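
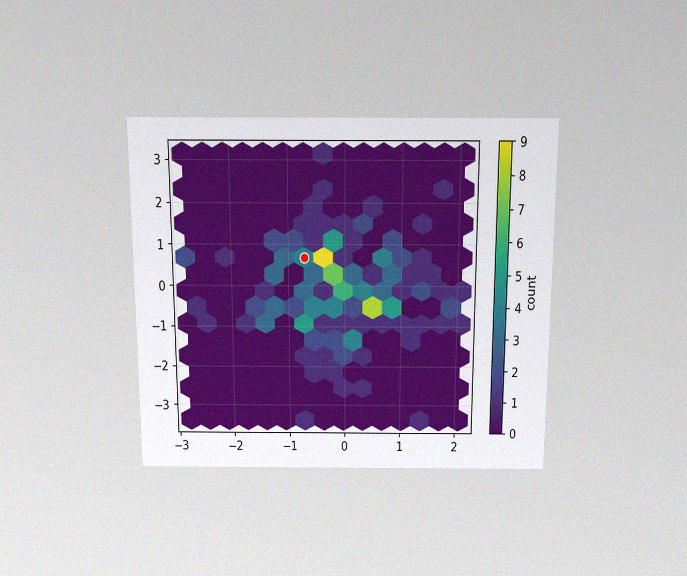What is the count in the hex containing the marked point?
4

The chart is viewed slightly from above, with some photo noise. The marked hex reads 4 on the colorbar.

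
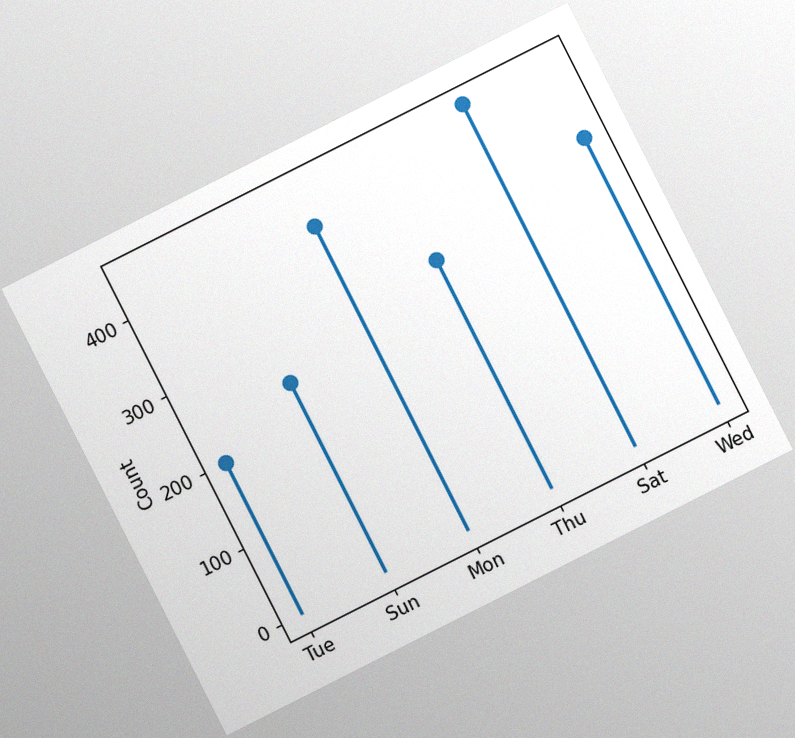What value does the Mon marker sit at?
400

The chart is tilted about 27° counter-clockwise, with some photo noise. The Mon marker sits at 400.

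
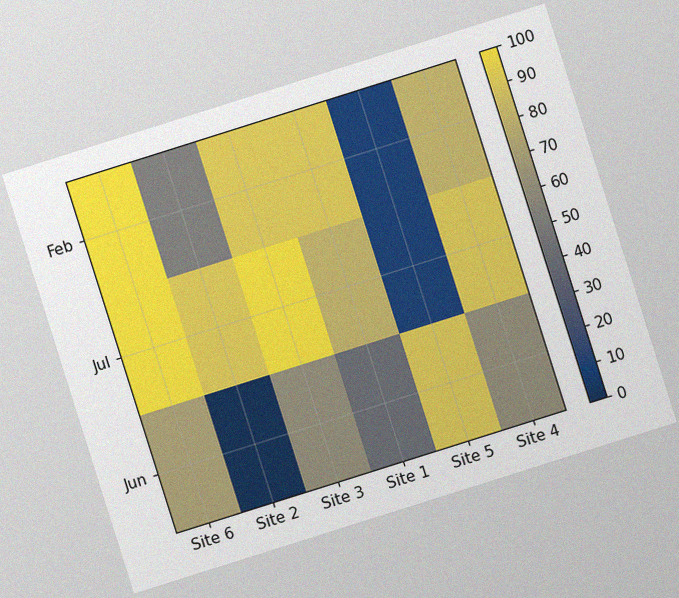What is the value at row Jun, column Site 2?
The chart is tilted about 18° counter-clockwise, with some photo noise. Matching cell (Jun, Site 2) against the colorbar gives 0.

0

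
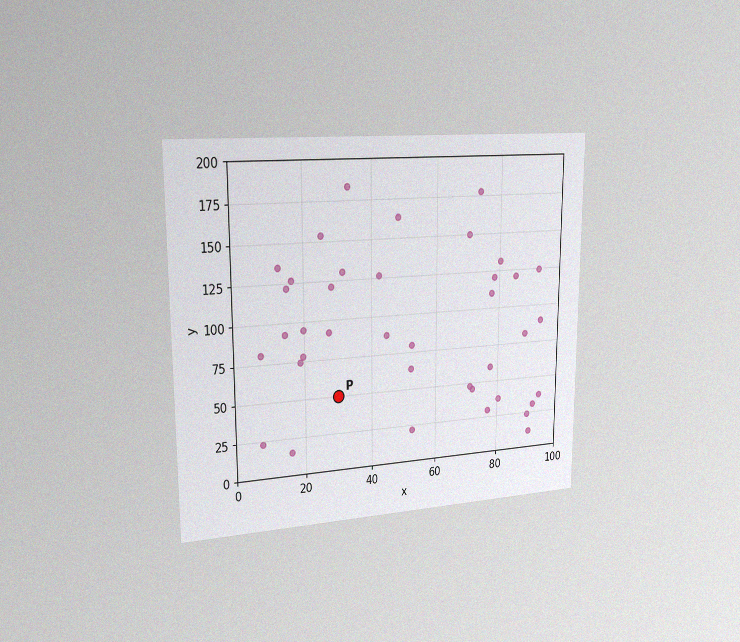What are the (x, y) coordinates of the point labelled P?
(30, 50)

The chart is viewed slightly from the left, with some photo noise. Following the gridlines from P to each axis, P sits at (30, 50).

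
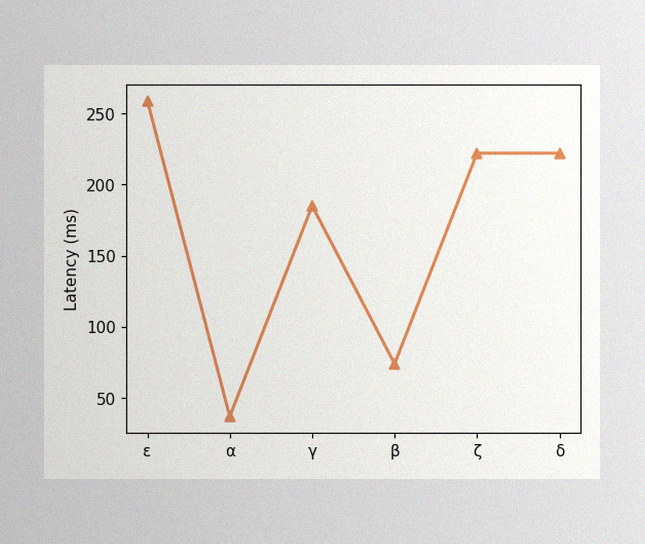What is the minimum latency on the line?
37ms

The image has some photo noise and uneven lighting. The lowest point is at α, and reading across to the y-axis gives 37ms.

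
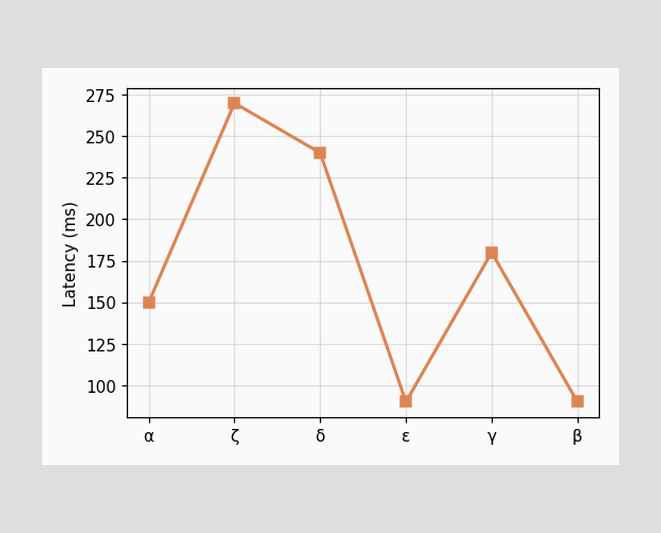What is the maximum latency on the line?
The highest point is at ζ, and reading across to the y-axis gives 270ms.

270ms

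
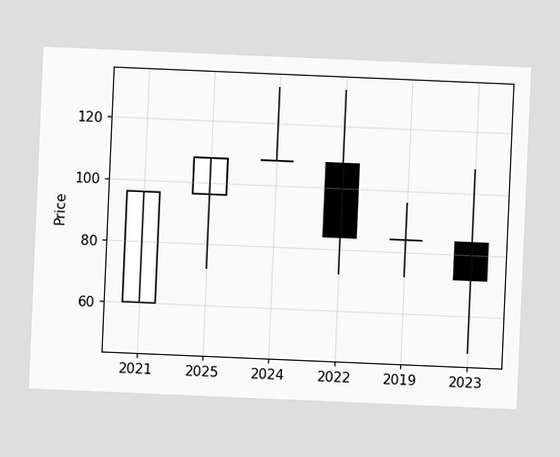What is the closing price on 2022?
The chart is tilted about 2° clockwise. The 2022 candle closes at 84.

84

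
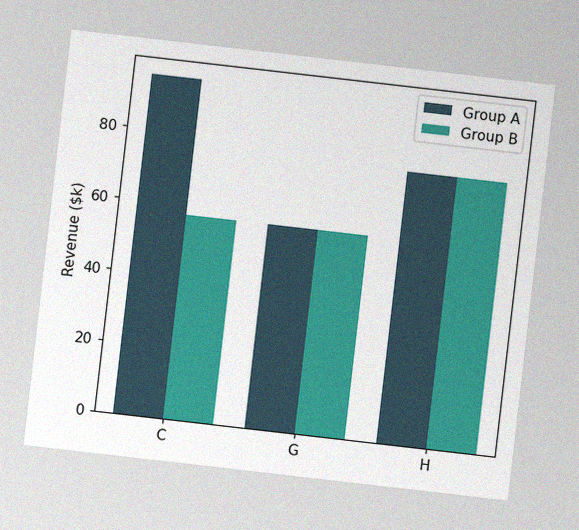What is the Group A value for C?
$95k

The chart is tilted about 7° clockwise, with some photo noise. The Group A bar at C reaches $95k on the y-axis.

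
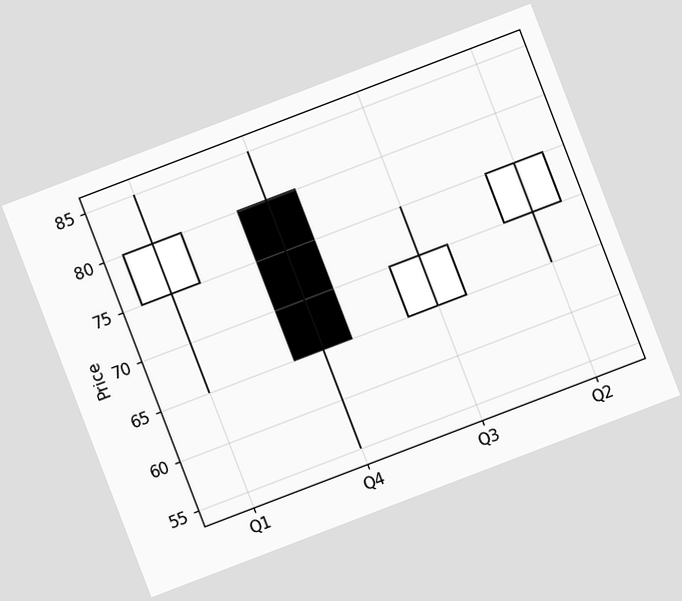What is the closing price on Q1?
The chart is tilted about 21° counter-clockwise. The Q1 candle closes at 80.

80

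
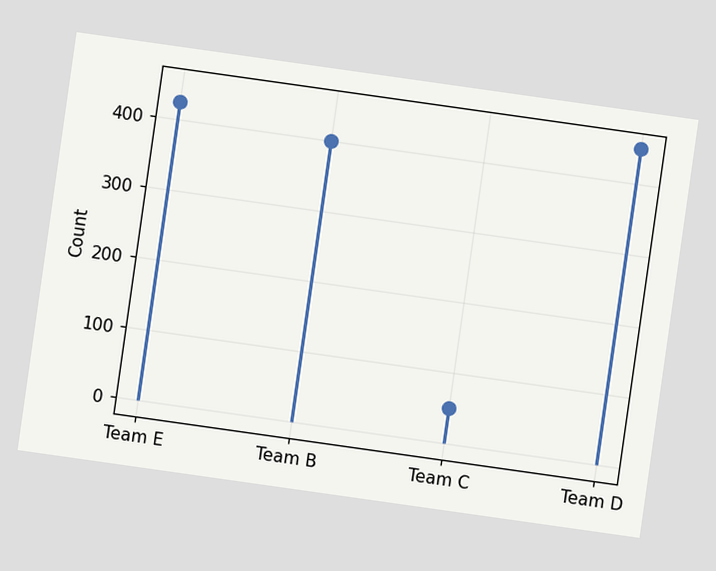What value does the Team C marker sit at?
The chart is tilted about 8° clockwise. The Team C marker sits at 50.

50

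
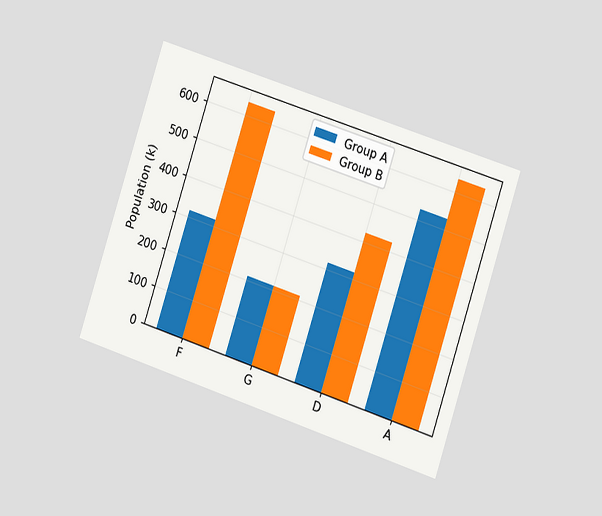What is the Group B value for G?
212k

The chart is tilted about 18° clockwise and viewed at a slight angle. The Group B bar at G reaches 212k on the y-axis.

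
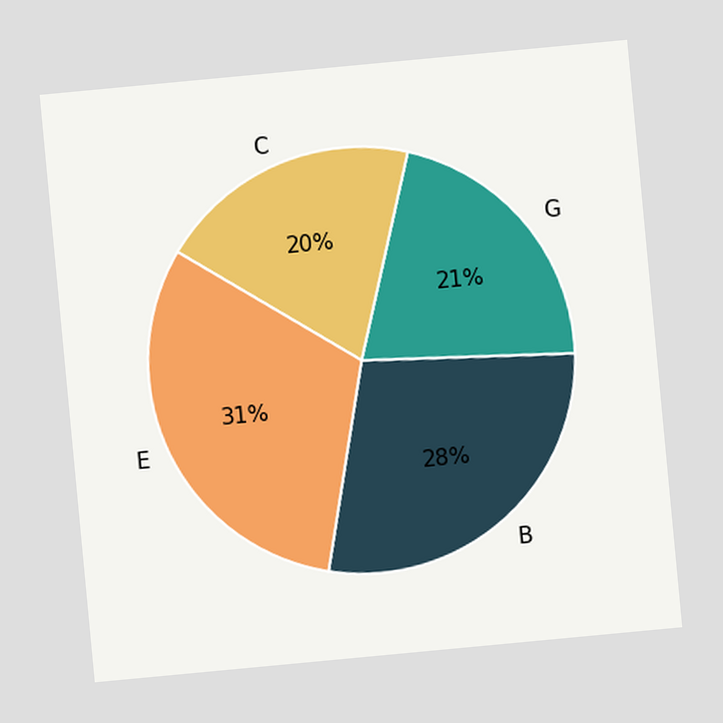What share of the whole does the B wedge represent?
The chart is tilted about 5° counter-clockwise. The B slice takes up 28% of the pie.

28%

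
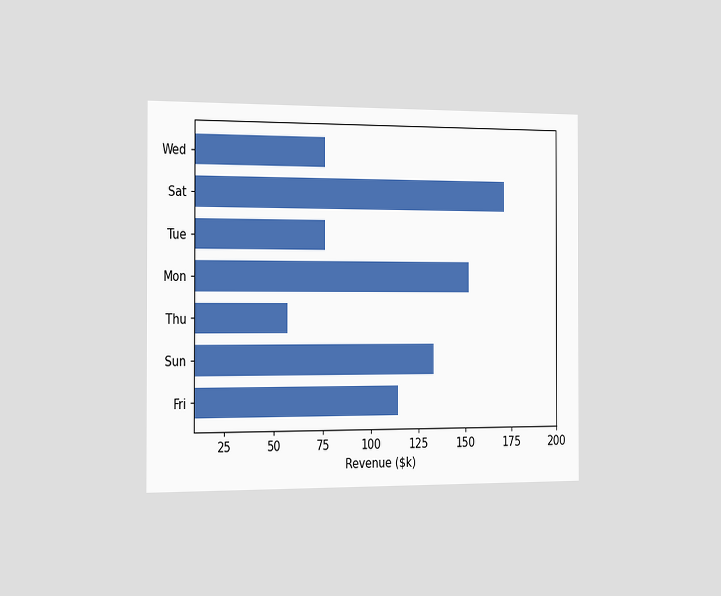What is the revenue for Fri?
$114k

The chart is viewed slightly from the left. Reading along the chart's x-axis, the Fri bar reaches $114k.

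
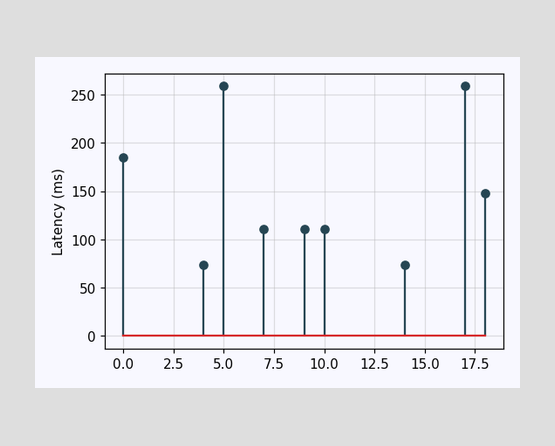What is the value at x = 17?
259ms

The stem at x=17 reaches 259ms.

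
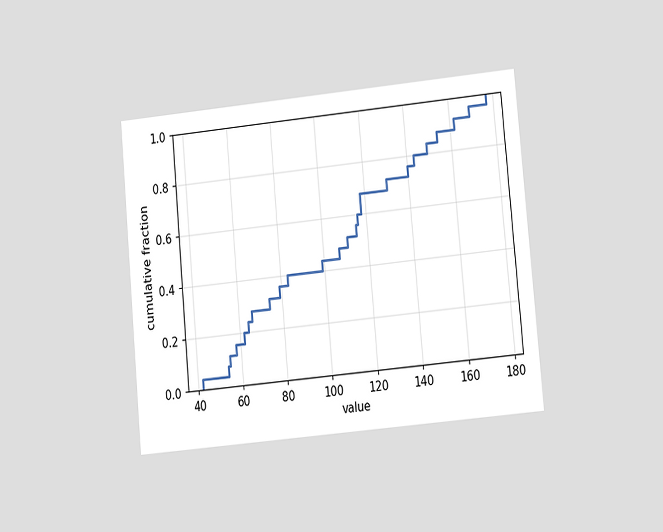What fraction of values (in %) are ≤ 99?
The chart is tilted about 5° counter-clockwise and viewed at a slight angle. At x=99 the ECDF step is at 44%.

44%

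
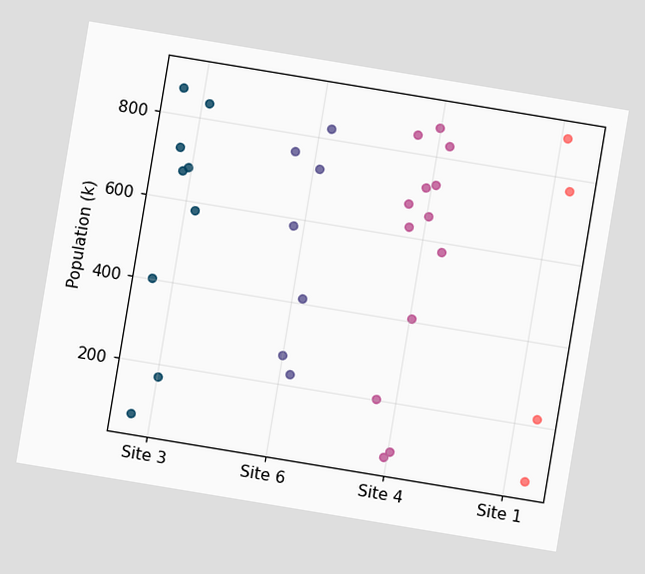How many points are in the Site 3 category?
9

The chart is tilted about 9° clockwise. Counting the markers in the Site 3 column gives 9.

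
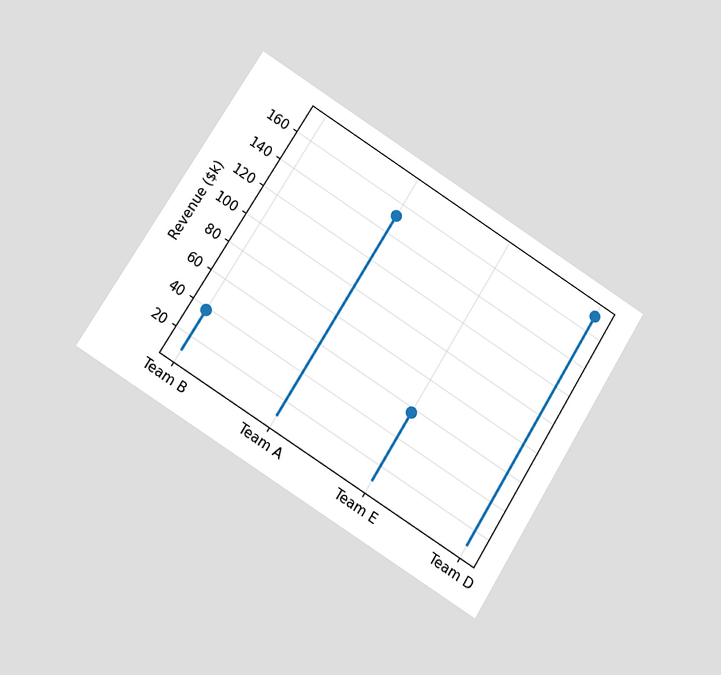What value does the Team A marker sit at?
$152k

The chart is tilted about 32° clockwise and viewed at a slight angle. The Team A marker sits at $152k.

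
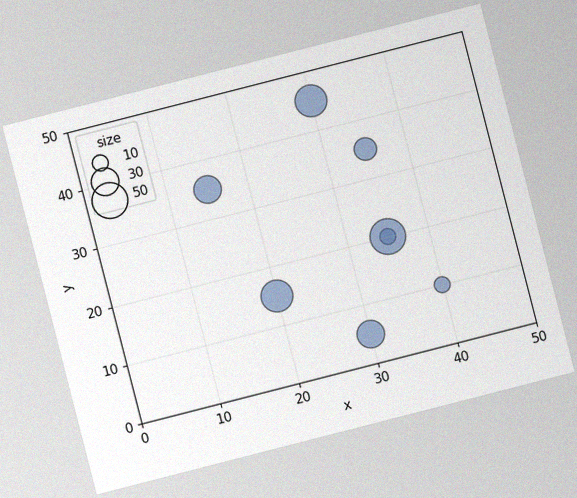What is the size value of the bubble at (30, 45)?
40

The chart is tilted about 14° counter-clockwise, with some photo noise. Matching the bubble at (30, 45) against the size legend gives 40.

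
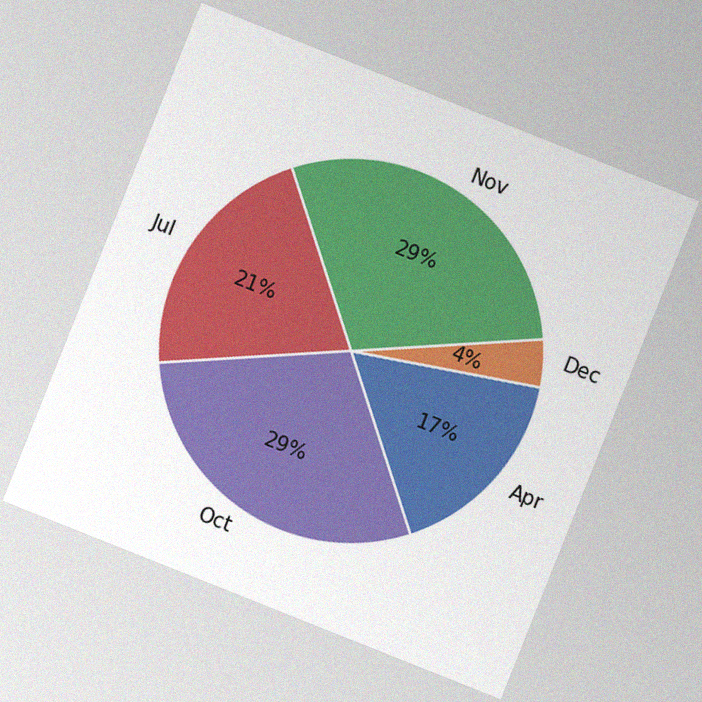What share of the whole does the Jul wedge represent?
21%

The chart is tilted about 22° clockwise, with some photo noise. The Jul slice takes up 21% of the pie.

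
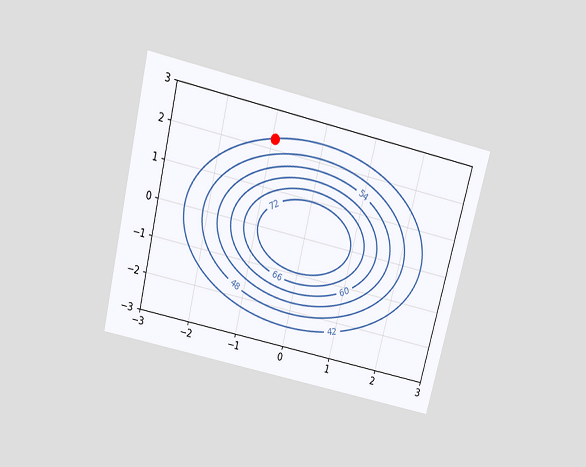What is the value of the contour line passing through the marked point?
The chart is tilted about 14° clockwise and viewed slightly from above. The marked point sits on the contour labelled 42.

42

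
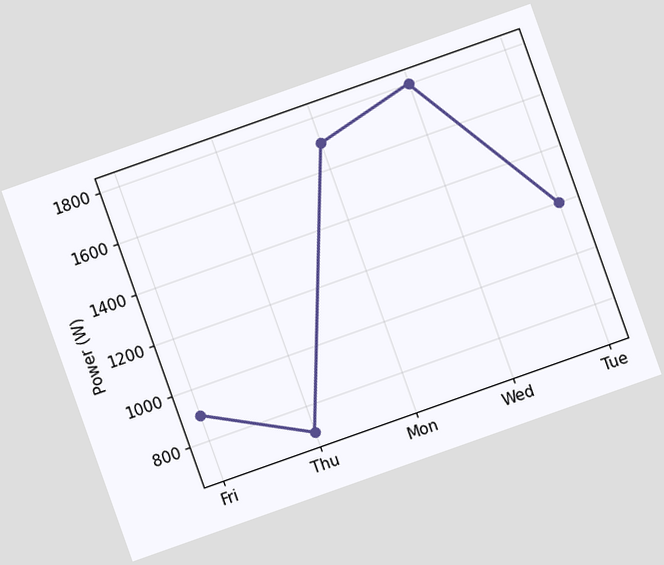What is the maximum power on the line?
1800W

The chart is tilted about 19° counter-clockwise. The highest point is at Wed, and reading across to the y-axis gives 1800W.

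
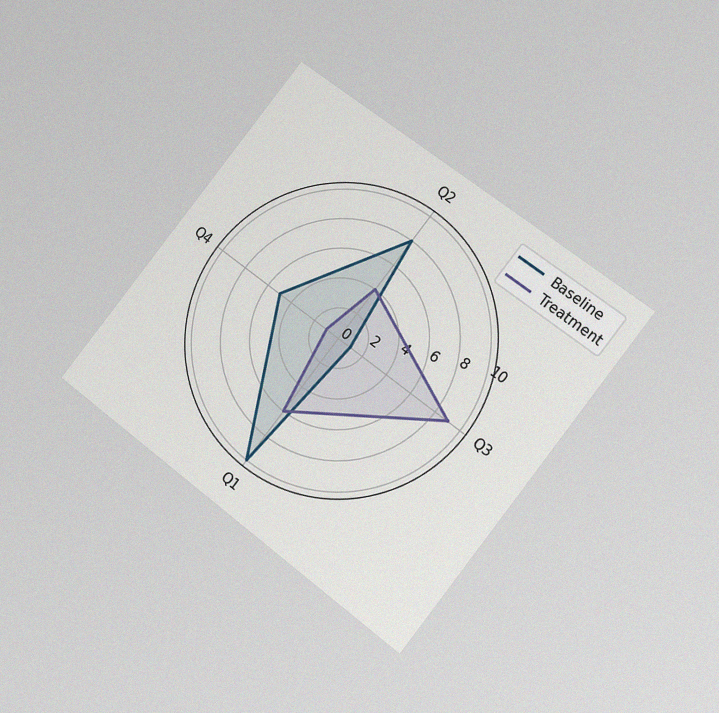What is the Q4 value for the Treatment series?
1

The chart is tilted about 38° clockwise and viewed at a slight angle, with some photo noise. On the Q4 axis, Treatment reaches 1.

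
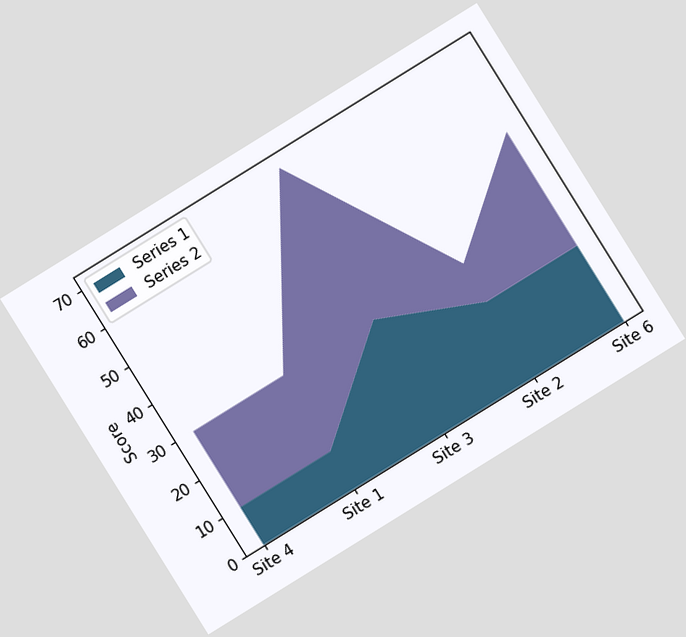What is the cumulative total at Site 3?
The chart is tilted about 32° counter-clockwise. The stacked total at Site 3 reaches 70.

70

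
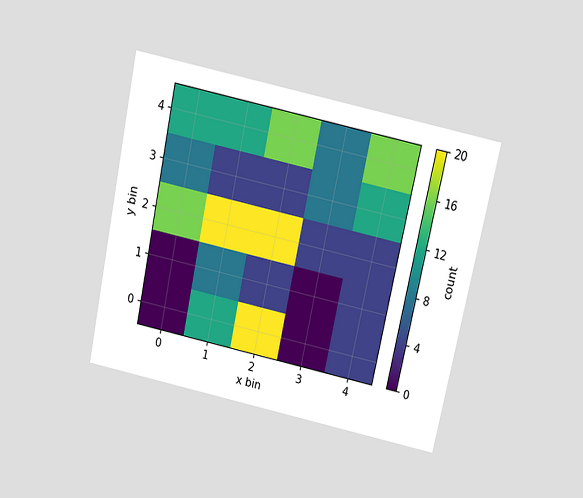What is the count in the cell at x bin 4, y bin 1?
4

The chart is tilted about 12° clockwise and viewed slightly from above. Matching the cell (4, 1) against the colorbar gives 4.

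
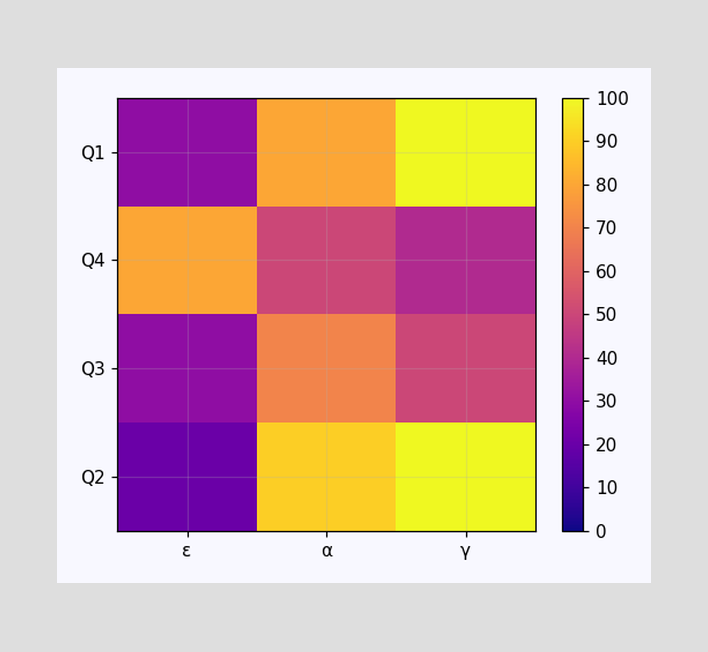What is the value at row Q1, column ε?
30

Matching cell (Q1, ε) against the colorbar gives 30.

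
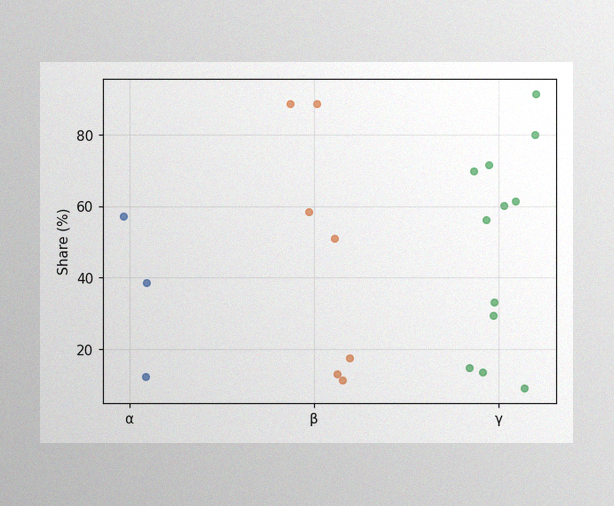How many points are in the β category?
7

The image has some photo noise and uneven lighting. Counting the markers in the β column gives 7.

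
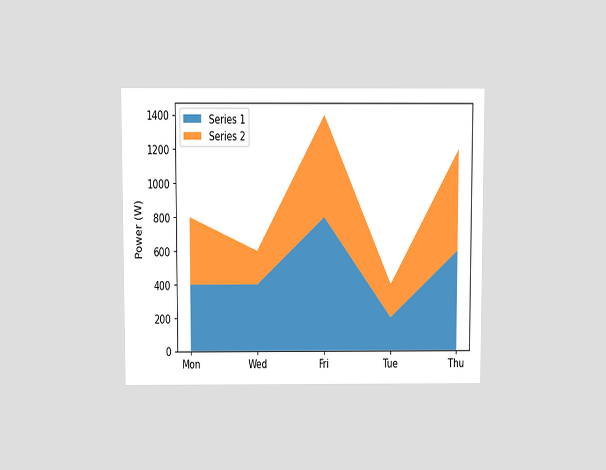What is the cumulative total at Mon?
800W

The chart is viewed slightly from above. The stacked total at Mon reaches 800W.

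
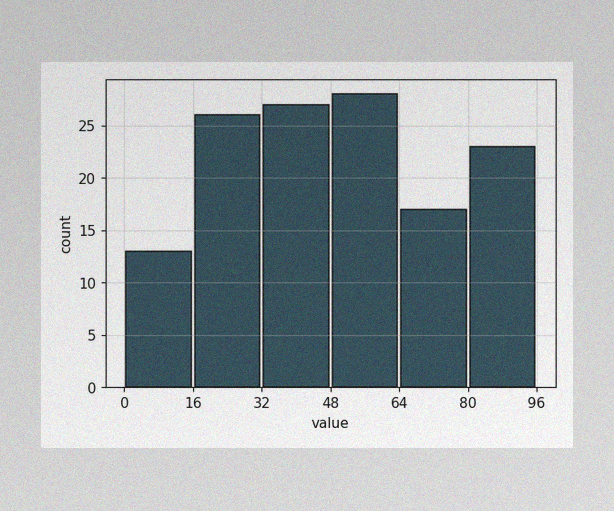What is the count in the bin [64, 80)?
The image has some photo noise and uneven lighting. The [64, 80) bin has height 17.

17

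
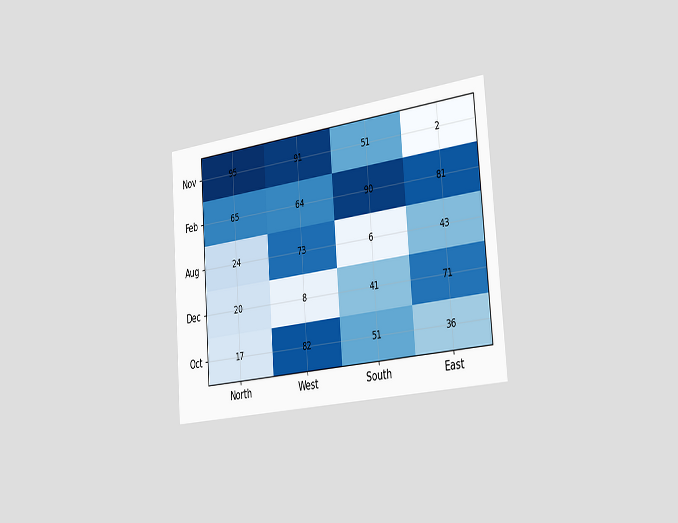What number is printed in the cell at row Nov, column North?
The chart is tilted about 4° counter-clockwise and viewed slightly from the right. The (Nov, North) cell reads 95.

95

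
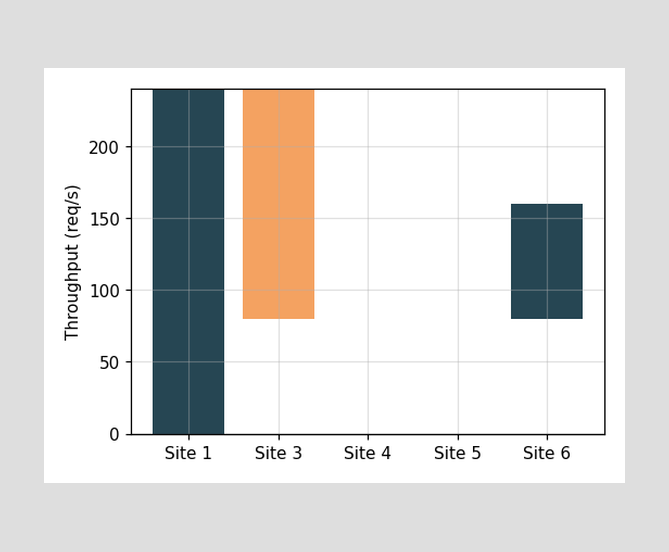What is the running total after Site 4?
80req/s

After Site 4 the running total reaches 80req/s.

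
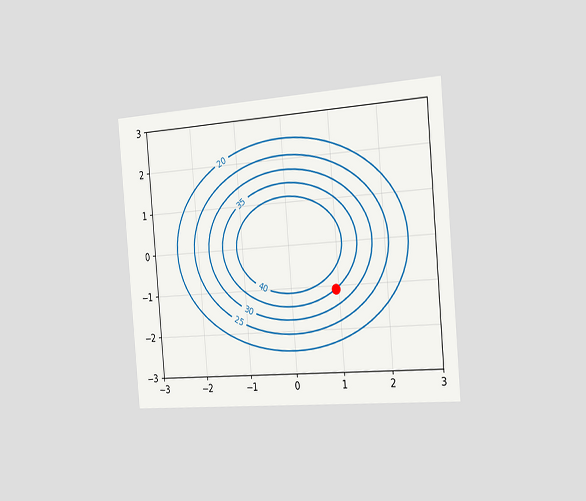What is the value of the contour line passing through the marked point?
The chart is tilted about 5° counter-clockwise and viewed slightly from the right. The marked point sits on the contour labelled 35.

35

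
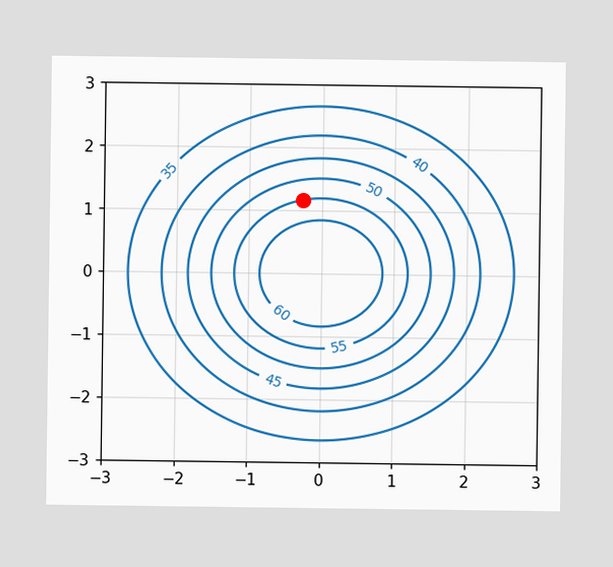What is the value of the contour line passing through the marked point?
The marked point sits on the contour labelled 55.

55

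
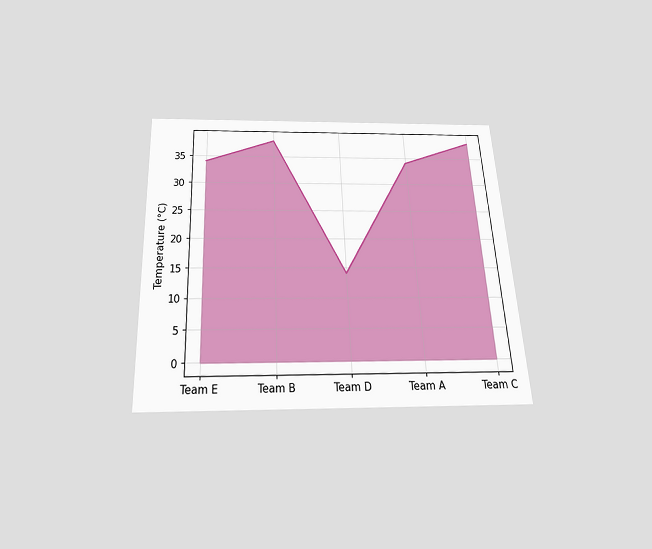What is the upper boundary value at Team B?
The chart is tilted about 3° counter-clockwise and viewed slightly from below. At Team B the upper boundary is at 38°C.

38°C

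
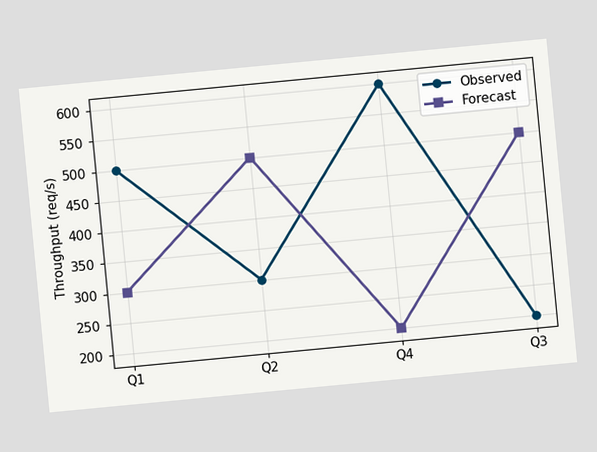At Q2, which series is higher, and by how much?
Forecast, by 200req/s

The chart is tilted about 5° counter-clockwise. At Q2, Forecast sits above the other line by 200req/s.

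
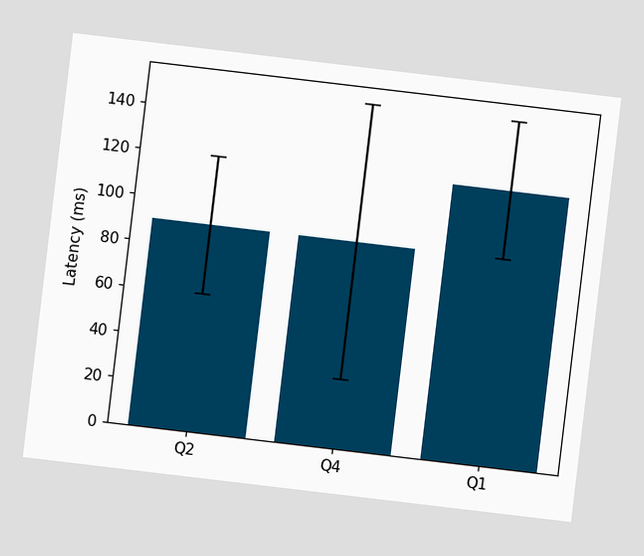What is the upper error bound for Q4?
150ms

The chart is tilted about 7° clockwise. The Q4 bar's upper whisker reaches 150ms.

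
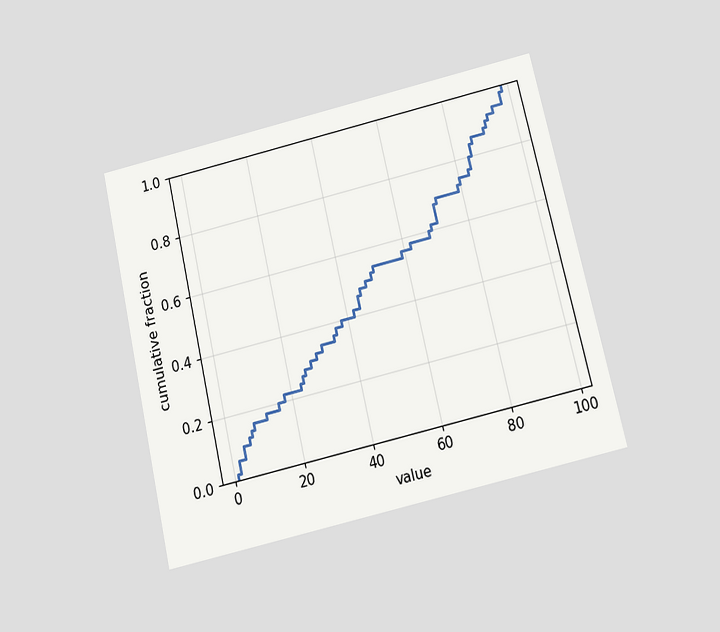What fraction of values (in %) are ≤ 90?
88%

The chart is tilted about 13° counter-clockwise and viewed slightly from below. At x=90 the ECDF step is at 88%.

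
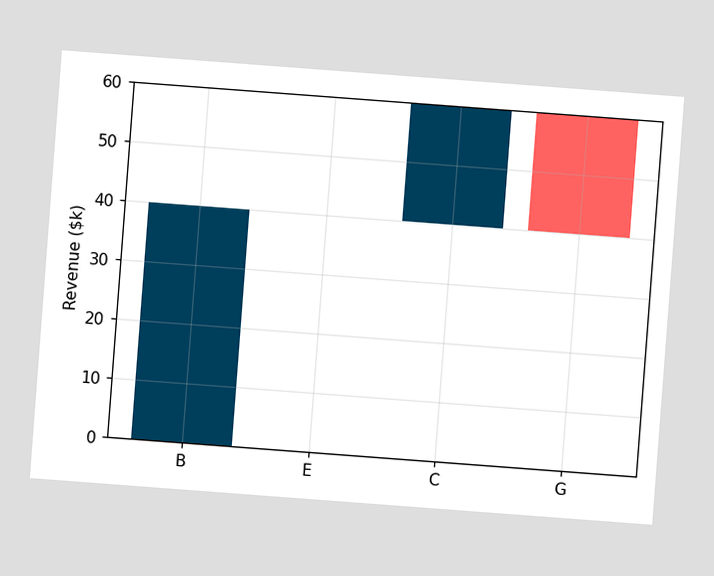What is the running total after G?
$40k

The chart is tilted about 4° clockwise. After G the running total reaches $40k.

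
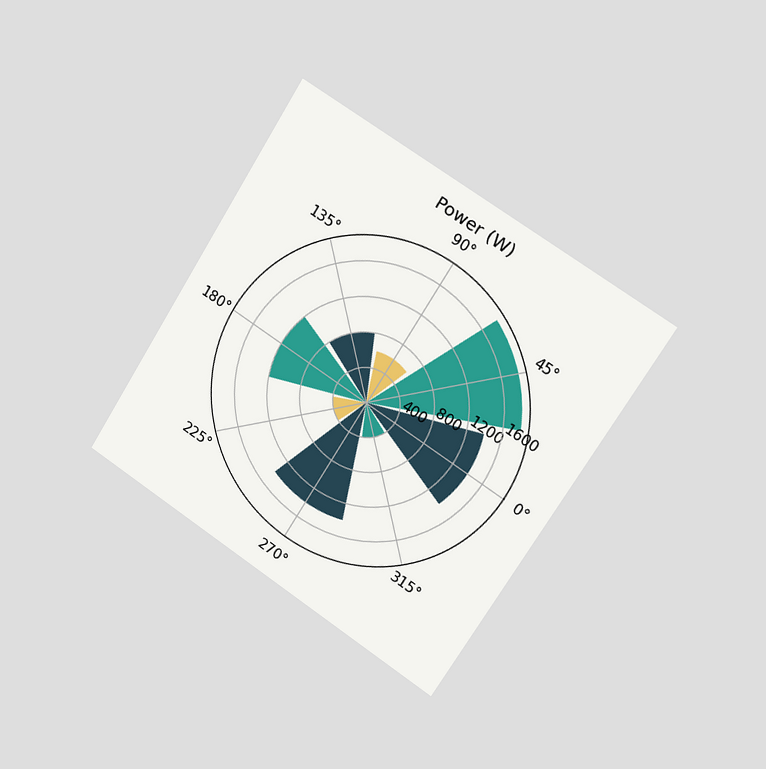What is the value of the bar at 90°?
600W

The chart is tilted about 32° clockwise and viewed slightly from the right. The bar at 90° reaches 600W on the radial axis.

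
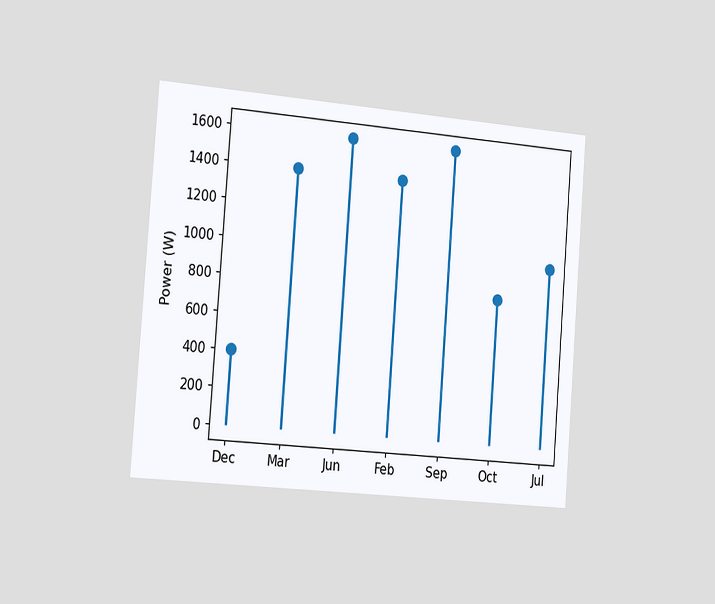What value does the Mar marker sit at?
1400W

The chart is tilted about 4° clockwise and viewed slightly from the left. The Mar marker sits at 1400W.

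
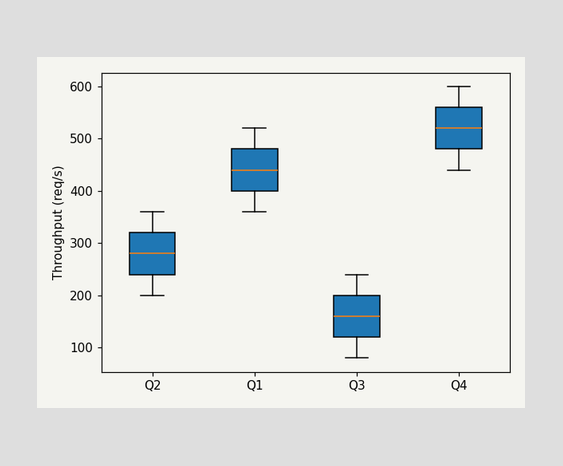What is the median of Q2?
The median line in the Q2 box sits at 280req/s.

280req/s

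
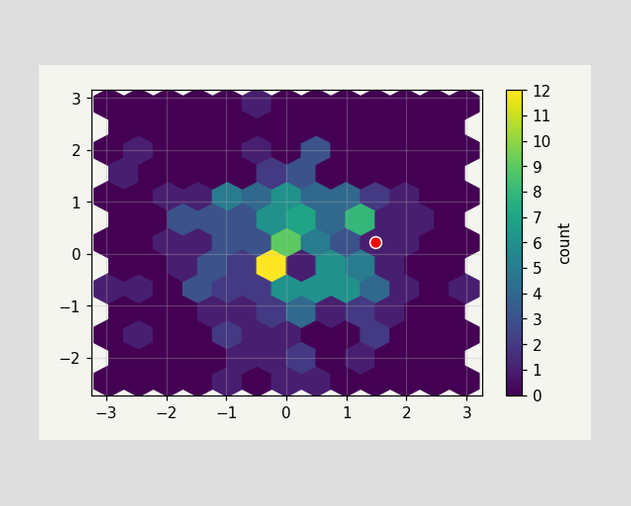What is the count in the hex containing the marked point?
The marked hex reads 1 on the colorbar.

1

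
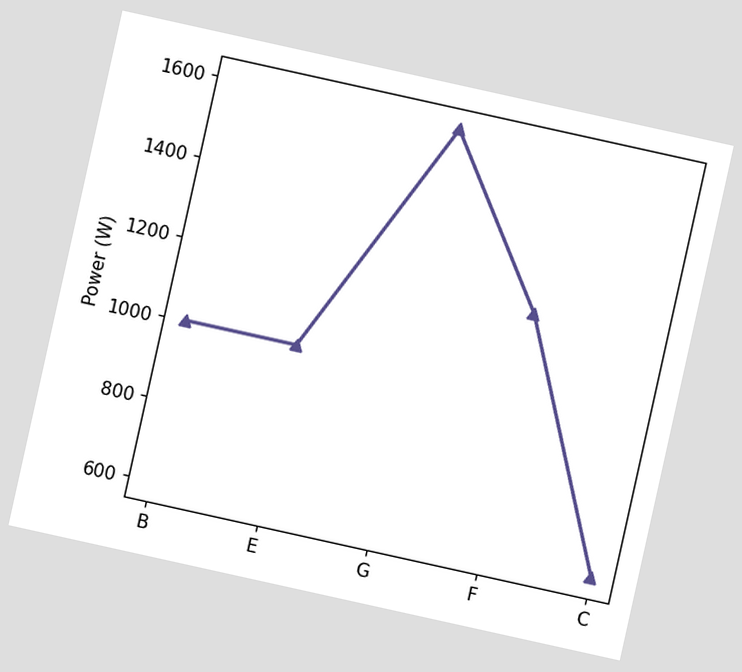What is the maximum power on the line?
1600W

The chart is tilted about 12° clockwise. The highest point is at G, and reading across to the y-axis gives 1600W.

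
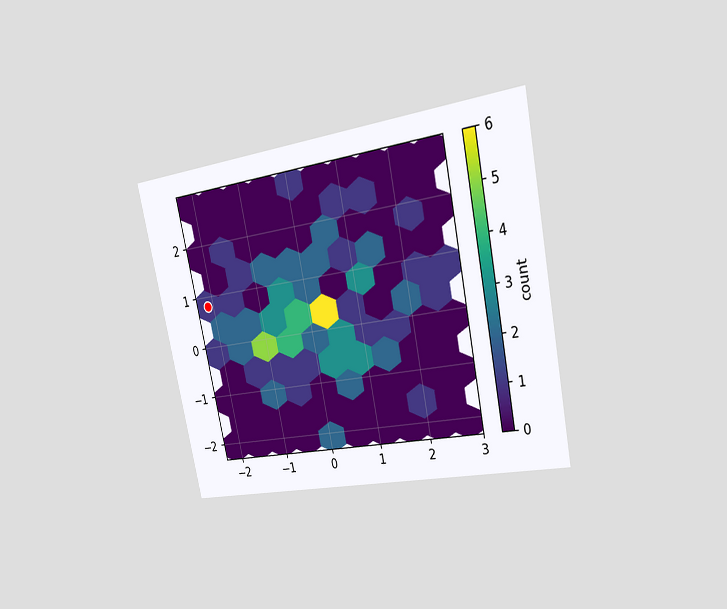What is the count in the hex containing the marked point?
The chart is tilted about 12° counter-clockwise and viewed slightly from the right. The marked hex reads 1 on the colorbar.

1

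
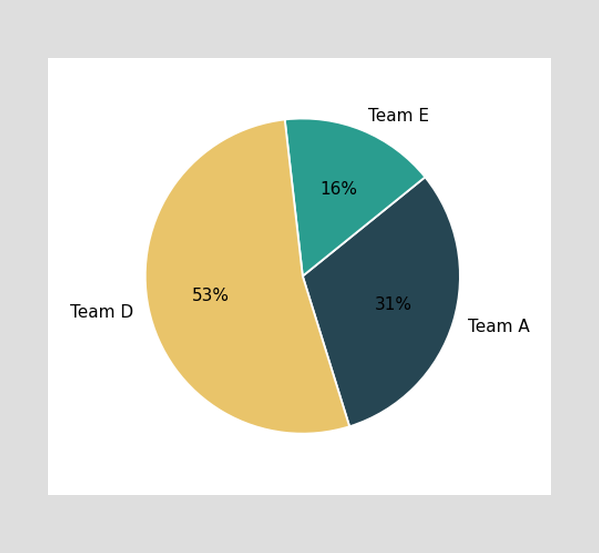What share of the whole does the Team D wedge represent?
53%

The Team D slice takes up 53% of the pie.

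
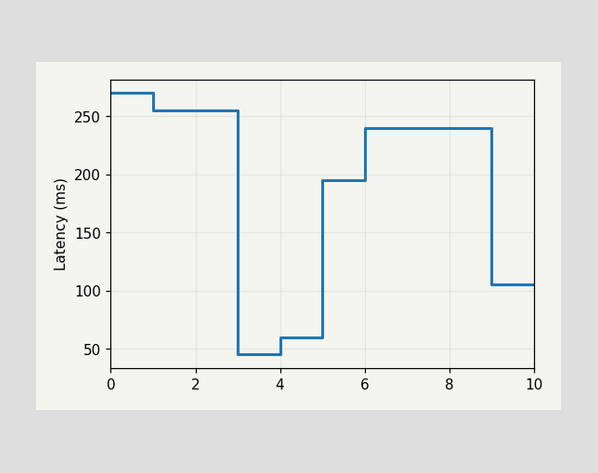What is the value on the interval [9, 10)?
105ms

On [9, 10) the step sits at 105ms.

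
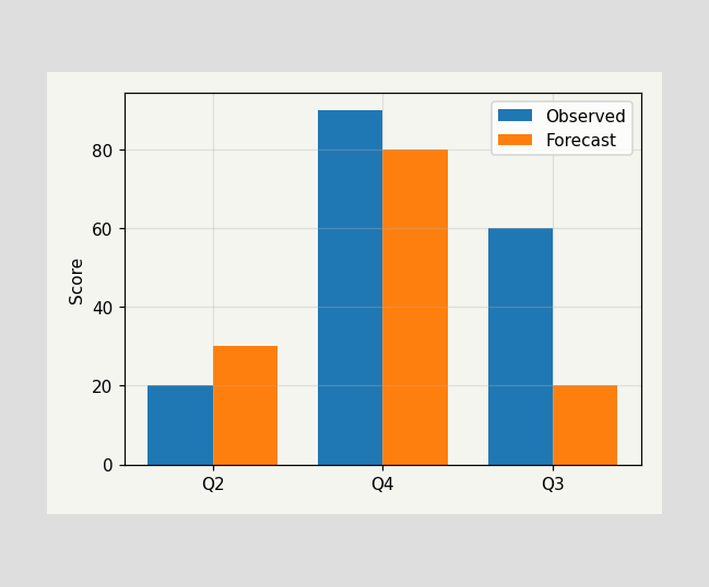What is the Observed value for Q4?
The Observed bar at Q4 reaches 90 on the y-axis.

90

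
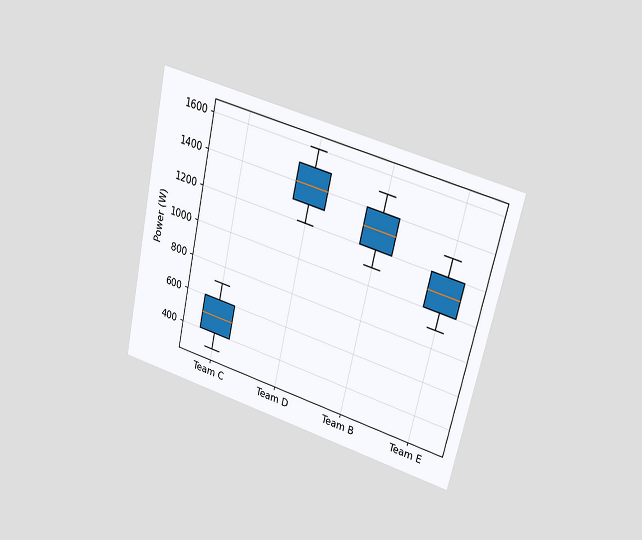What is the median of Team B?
1300W

The chart is tilted about 13° clockwise and viewed at a slight angle. The median line in the Team B box sits at 1300W.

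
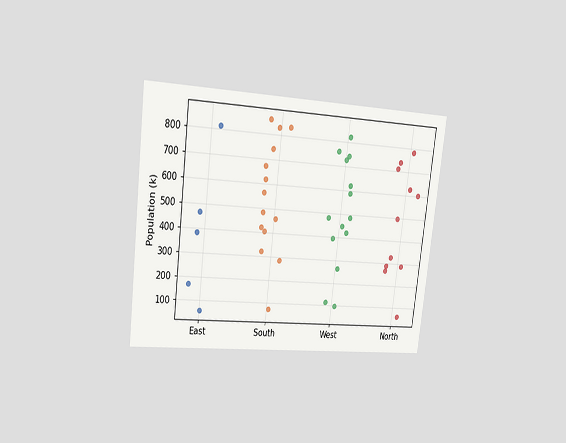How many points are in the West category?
14

The chart is tilted about 7° clockwise and viewed slightly from the left. Counting the markers in the West column gives 14.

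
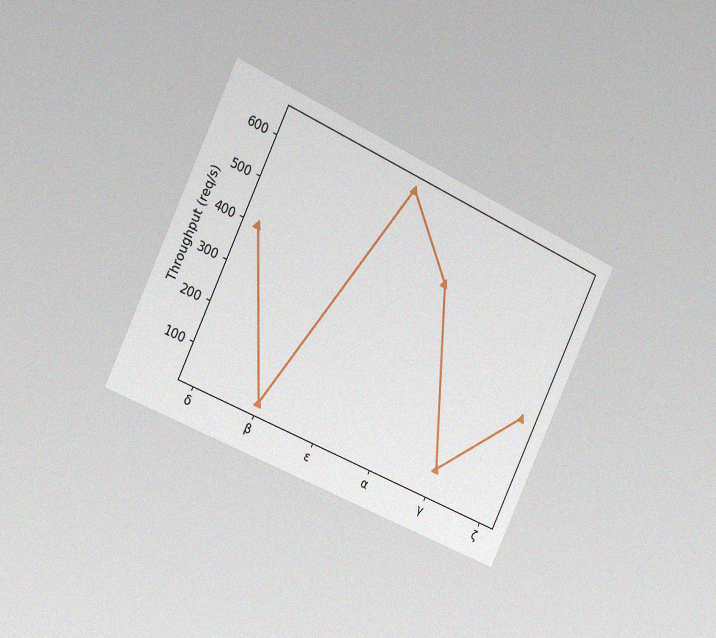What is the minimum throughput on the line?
40req/s

The chart is tilted about 25° clockwise and viewed slightly from the left, with some photo noise. The lowest point is at β, and reading across to the y-axis gives 40req/s.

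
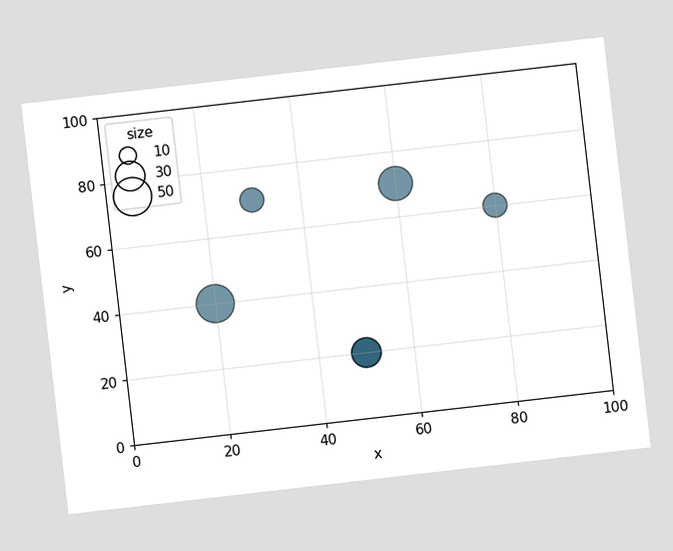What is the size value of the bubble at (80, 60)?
20

The chart is tilted about 7° counter-clockwise. Matching the bubble at (80, 60) against the size legend gives 20.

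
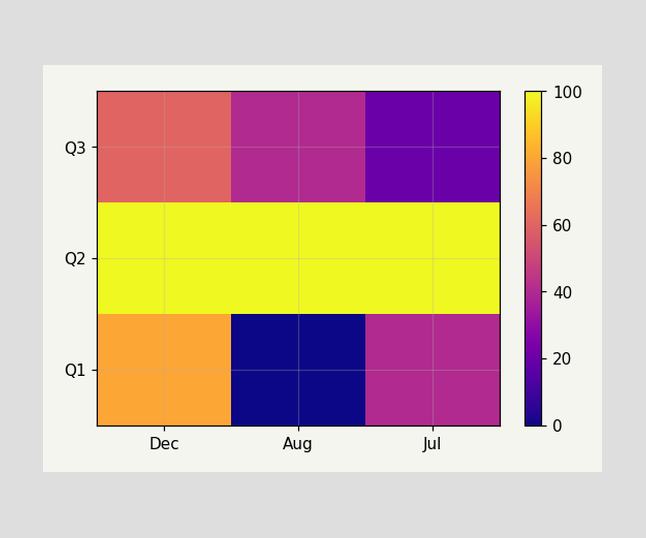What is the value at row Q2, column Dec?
100

Matching cell (Q2, Dec) against the colorbar gives 100.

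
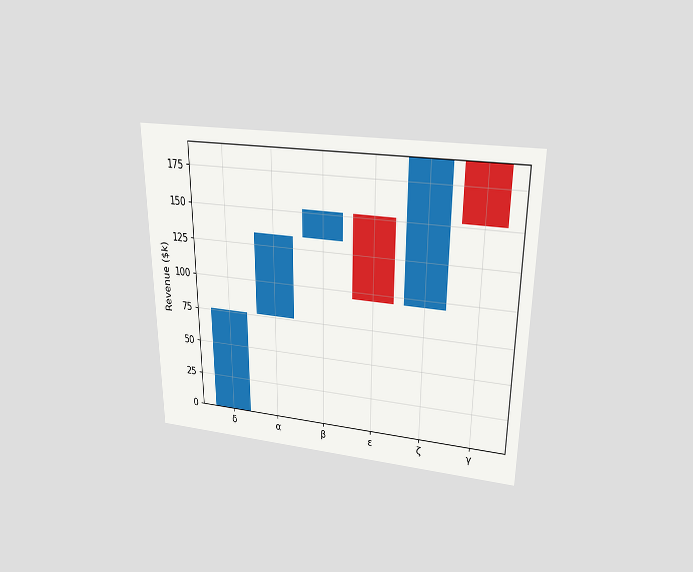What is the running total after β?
The chart is viewed slightly from above. After β the running total reaches $152k.

$152k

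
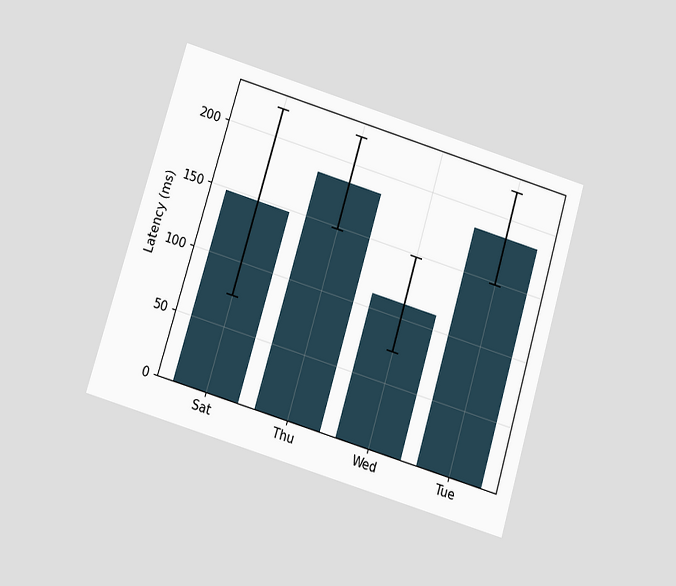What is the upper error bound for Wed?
148ms

The chart is tilted about 17° clockwise and viewed slightly from below. The Wed bar's upper whisker reaches 148ms.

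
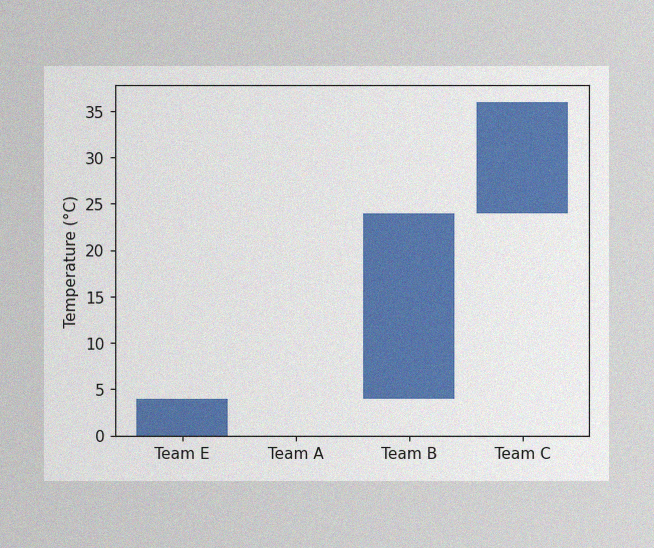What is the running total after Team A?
4°C

The image has some photo noise and uneven lighting. After Team A the running total reaches 4°C.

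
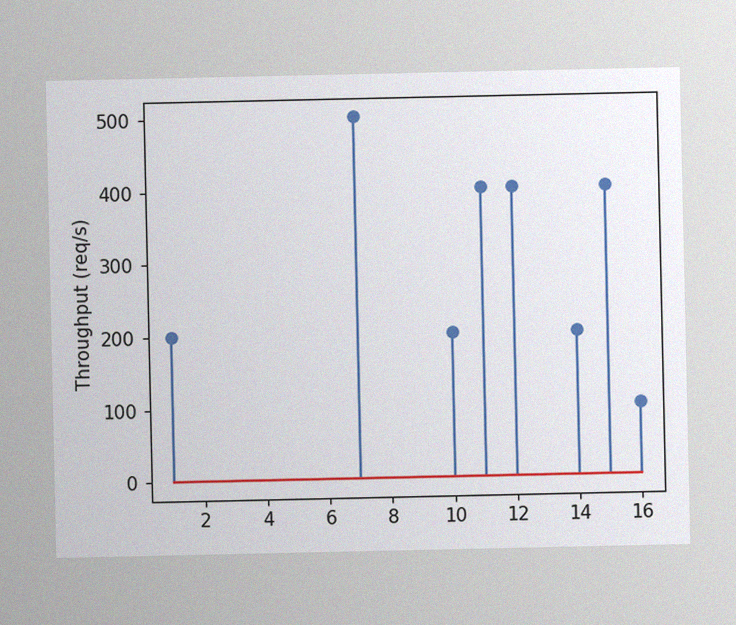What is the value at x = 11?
400req/s

The image has some photo noise and uneven lighting. The stem at x=11 reaches 400req/s.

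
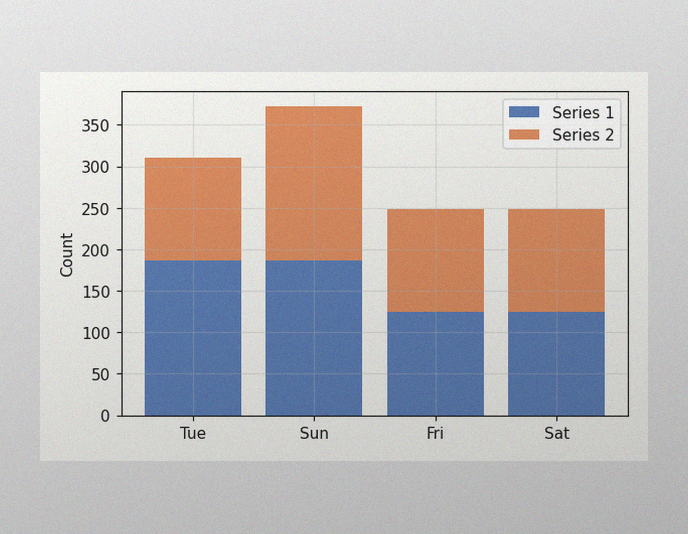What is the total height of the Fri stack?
248

The image has some photo noise and uneven lighting. The Fri stack's top reaches 248 on the y-axis.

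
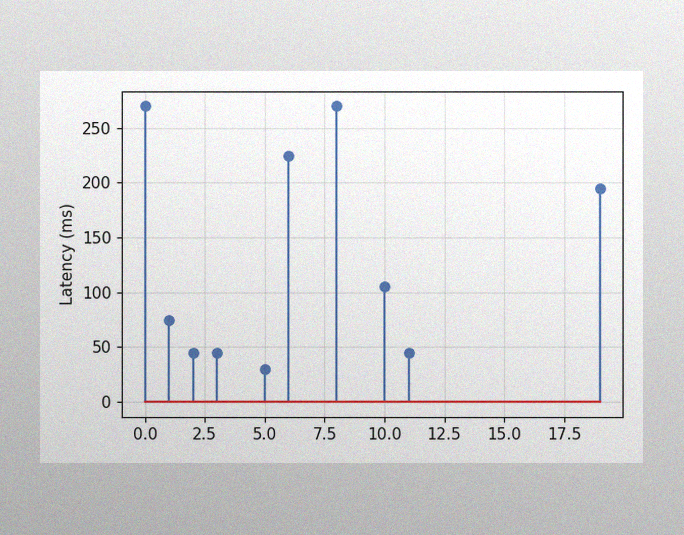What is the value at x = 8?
The image has some photo noise and uneven lighting. The stem at x=8 reaches 270ms.

270ms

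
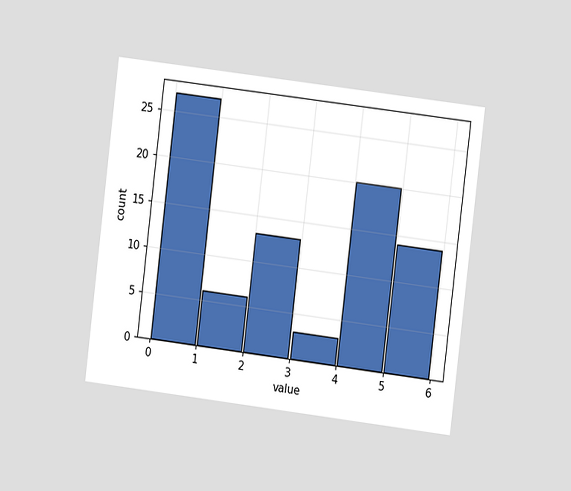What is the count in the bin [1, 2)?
The chart is tilted about 7° clockwise and viewed at a slight angle. The [1, 2) bin has height 6.

6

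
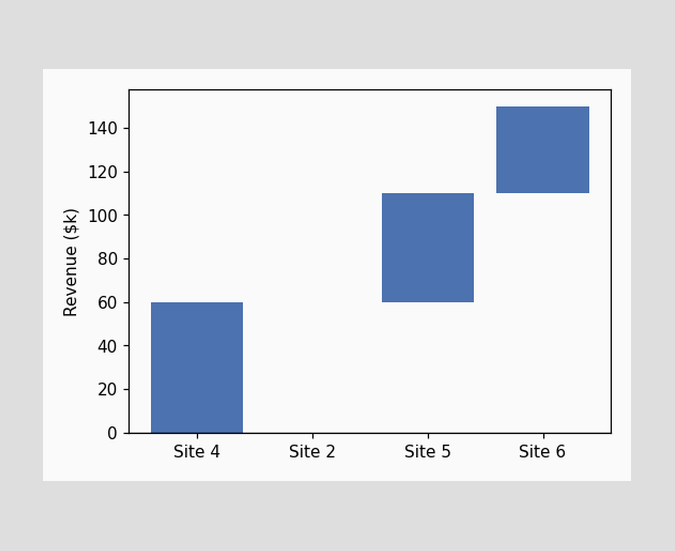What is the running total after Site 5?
After Site 5 the running total reaches $110k.

$110k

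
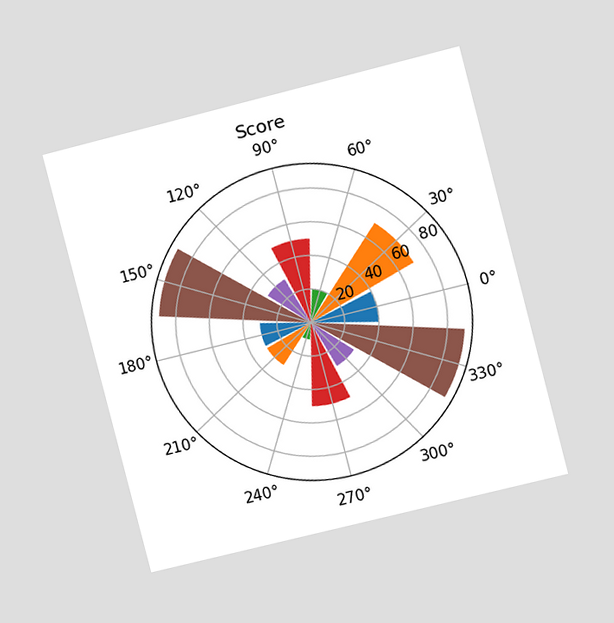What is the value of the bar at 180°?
The chart is tilted about 14° counter-clockwise and viewed at a slight angle. The bar at 180° reaches 30 on the radial axis.

30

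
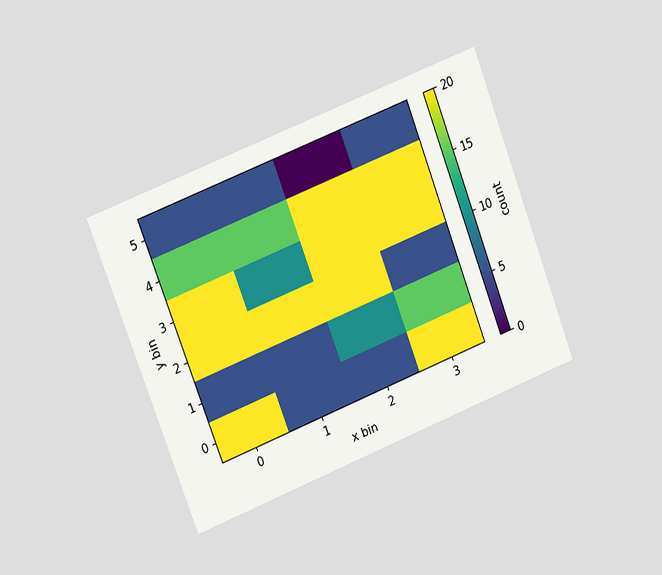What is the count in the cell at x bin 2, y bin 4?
The chart is tilted about 21° counter-clockwise and viewed slightly from the left. Matching the cell (2, 4) against the colorbar gives 20.

20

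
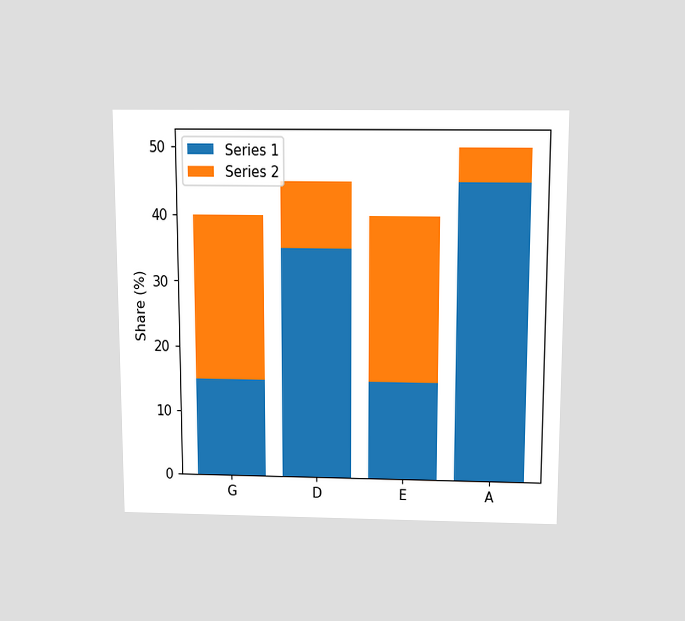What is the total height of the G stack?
40%

The chart is viewed slightly from above. The G stack's top reaches 40% on the y-axis.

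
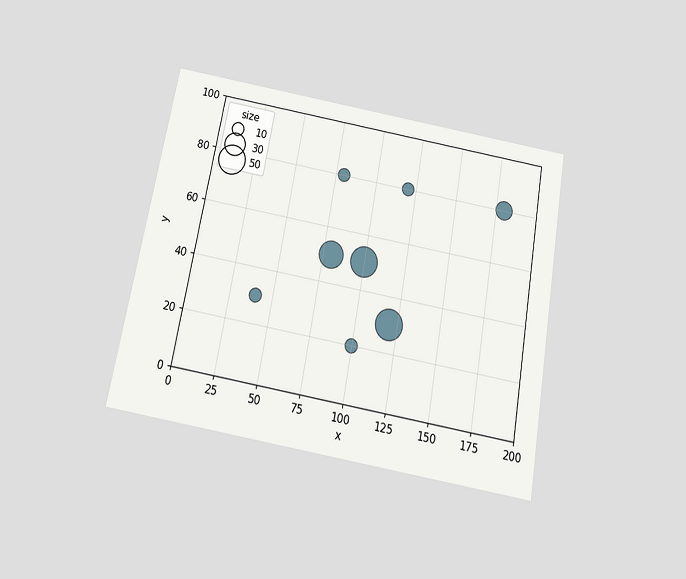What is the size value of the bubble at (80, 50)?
40

The chart is tilted about 10° clockwise and viewed slightly from below. Matching the bubble at (80, 50) against the size legend gives 40.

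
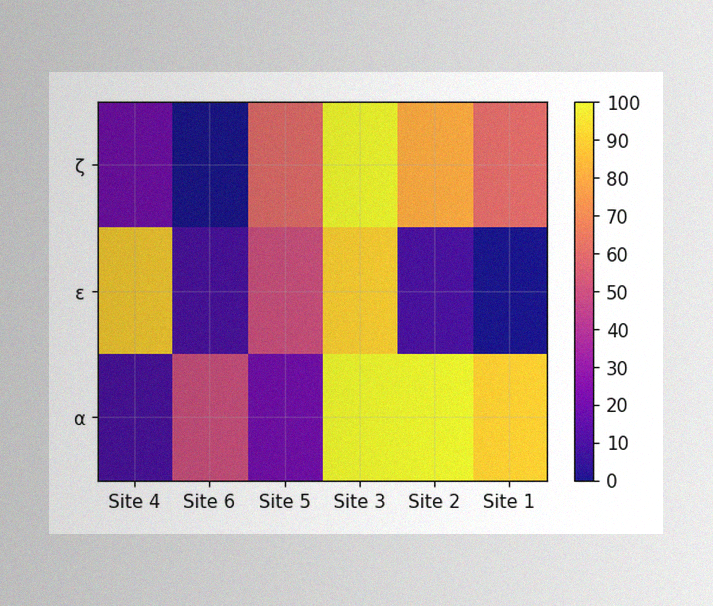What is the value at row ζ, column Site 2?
80

The image has some photo noise and uneven lighting. Matching cell (ζ, Site 2) against the colorbar gives 80.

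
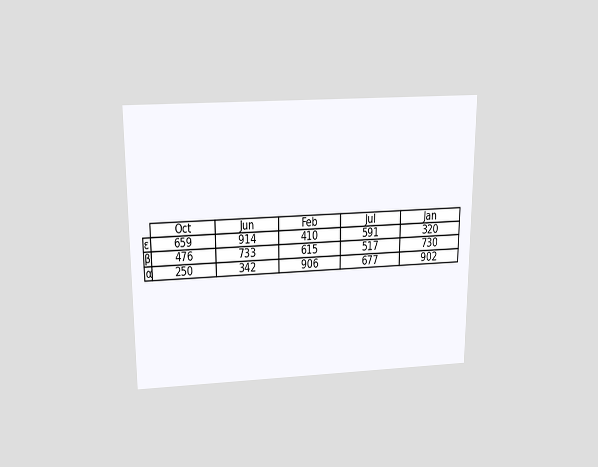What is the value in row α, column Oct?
The chart is viewed slightly from above. The (α, Oct) cell reads 250.

250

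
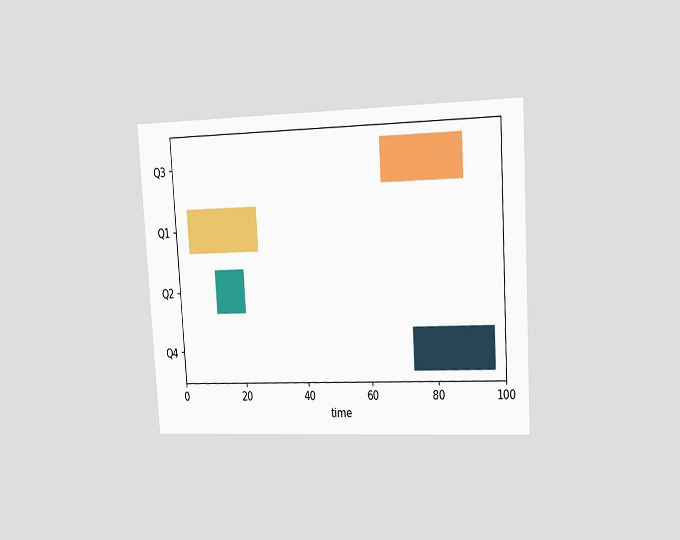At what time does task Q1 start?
4

The chart is tilted about 3° counter-clockwise and viewed slightly from the right. The Q1 bar begins at t=4.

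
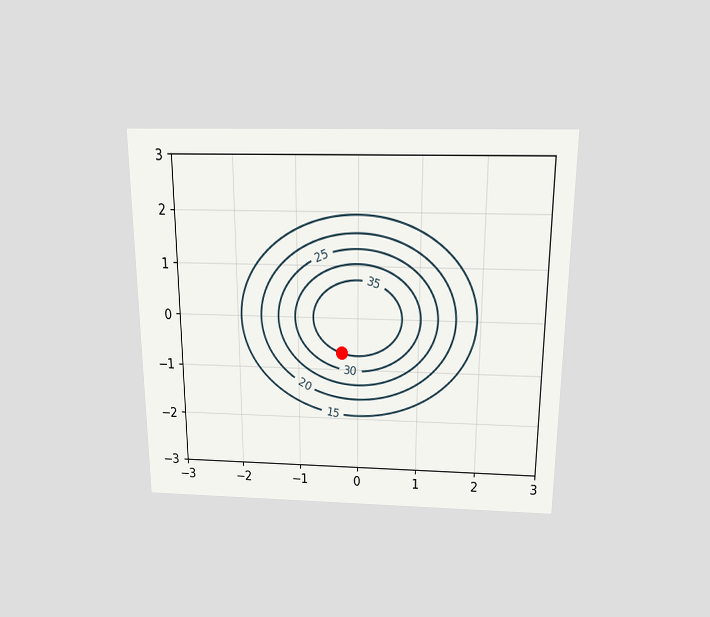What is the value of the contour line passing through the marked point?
35

The chart is viewed slightly from above. The marked point sits on the contour labelled 35.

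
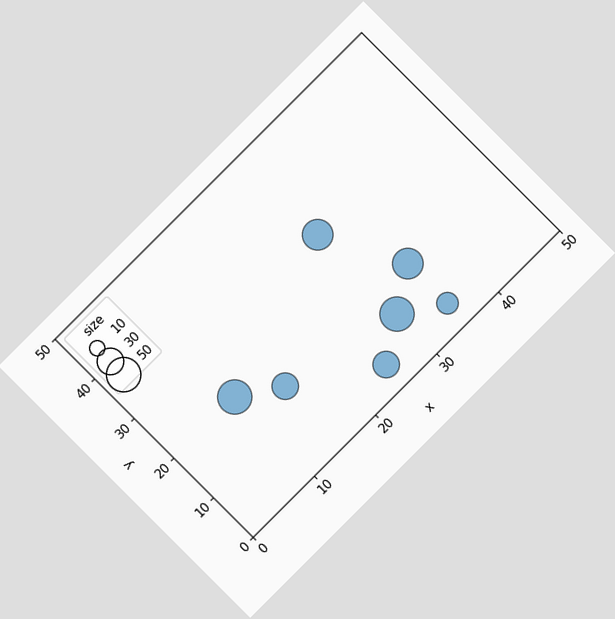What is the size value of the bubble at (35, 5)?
20

The chart is tilted about 45° counter-clockwise. Matching the bubble at (35, 5) against the size legend gives 20.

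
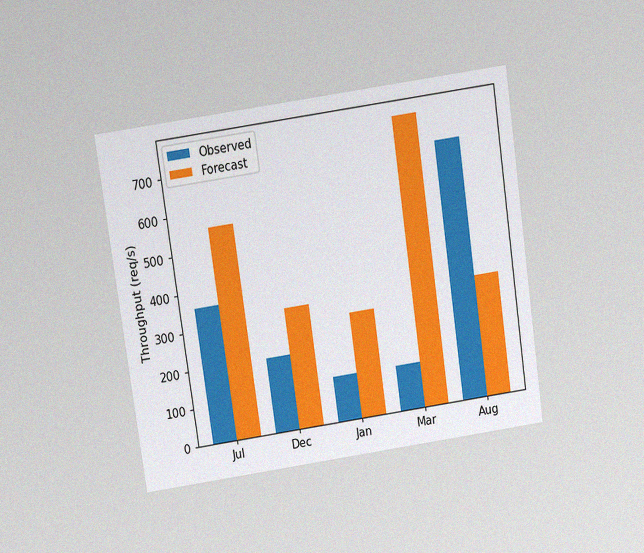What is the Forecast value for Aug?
The chart is tilted about 8° counter-clockwise and viewed slightly from above, with some photo noise. The Forecast bar at Aug reaches 320req/s on the y-axis.

320req/s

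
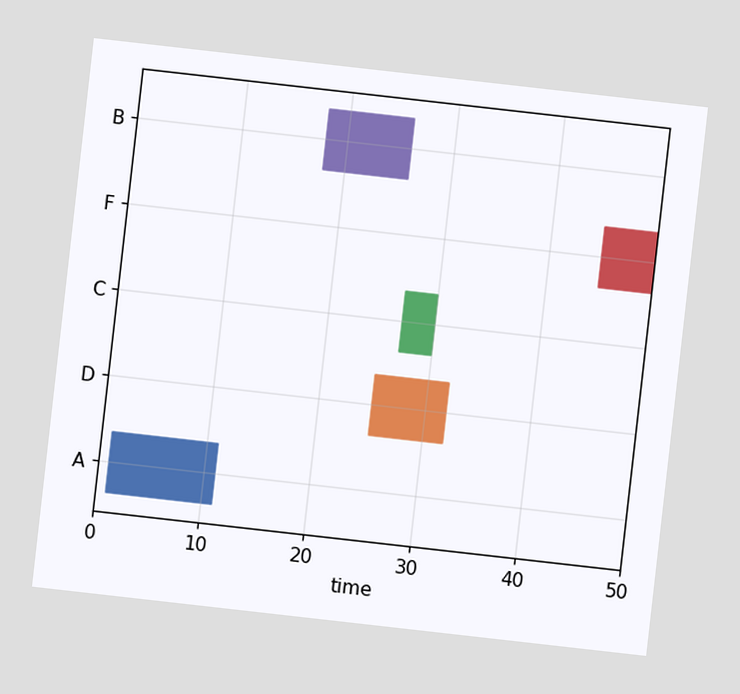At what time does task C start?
The chart is tilted about 6° clockwise. The C bar begins at t=27.

27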